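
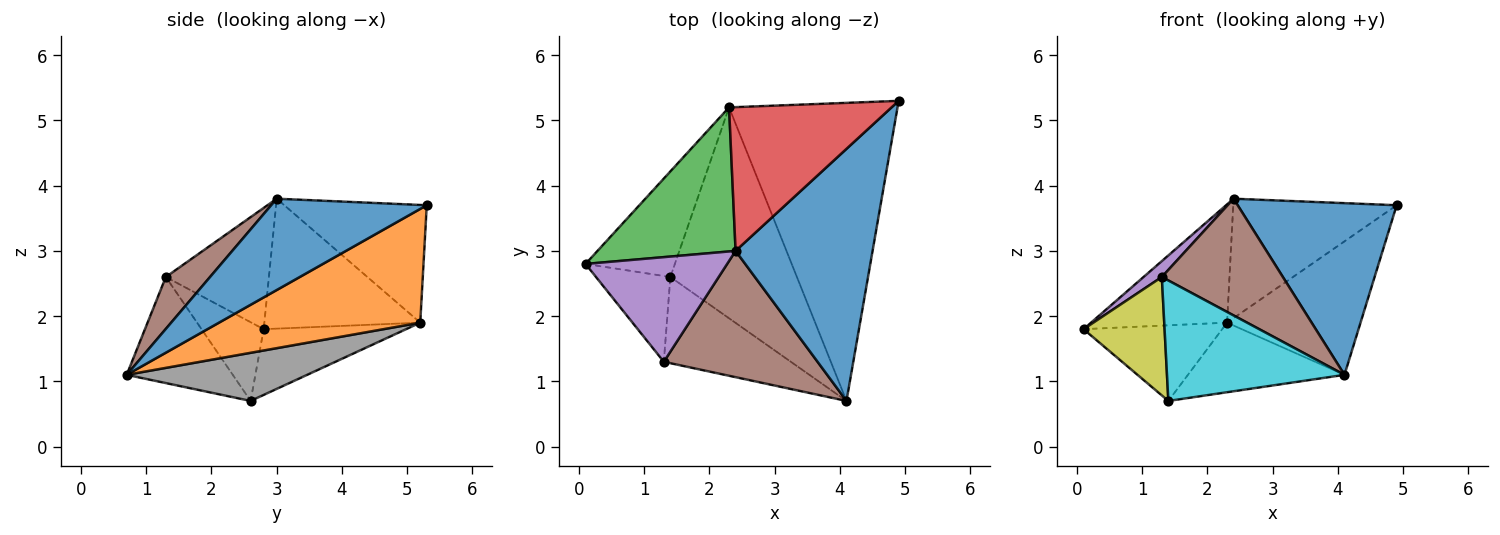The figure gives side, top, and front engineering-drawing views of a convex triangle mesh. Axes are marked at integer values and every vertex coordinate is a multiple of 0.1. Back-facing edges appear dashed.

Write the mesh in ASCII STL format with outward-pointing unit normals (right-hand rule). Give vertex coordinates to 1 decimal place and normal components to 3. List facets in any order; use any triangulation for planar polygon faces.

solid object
 facet normal 0.483 -0.493 0.724
  outer loop
   vertex 2.4 3.0 3.8
   vertex 4.1 0.7 1.1
   vertex 4.9 5.3 3.7
  endloop
 endfacet
 facet normal 0.525 0.348 -0.777
  outer loop
   vertex 2.3 5.2 1.9
   vertex 4.9 5.3 3.7
   vertex 4.1 0.7 1.1
  endloop
 endfacet
 facet normal -0.588 0.513 0.625
  outer loop
   vertex 2.3 5.2 1.9
   vertex 0.1 2.8 1.8
   vertex 2.4 3.0 3.8
  endloop
 endfacet
 facet normal -0.487 0.558 0.672
  outer loop
   vertex 2.3 5.2 1.9
   vertex 2.4 3.0 3.8
   vertex 4.9 5.3 3.7
  endloop
 endfacet
 facet normal -0.646 -0.115 0.755
  outer loop
   vertex 1.3 1.3 2.6
   vertex 2.4 3.0 3.8
   vertex 0.1 2.8 1.8
  endloop
 endfacet
 facet normal 0.241 -0.659 0.713
  outer loop
   vertex 1.3 1.3 2.6
   vertex 4.1 0.7 1.1
   vertex 2.4 3.0 3.8
  endloop
 endfacet
 facet normal -0.513 0.500 -0.698
  outer loop
   vertex 1.4 2.6 0.7
   vertex 0.1 2.8 1.8
   vertex 2.3 5.2 1.9
  endloop
 endfacet
 facet normal 0.340 0.295 -0.893
  outer loop
   vertex 1.4 2.6 0.7
   vertex 2.3 5.2 1.9
   vertex 4.1 0.7 1.1
  endloop
 endfacet
 facet normal -0.528 -0.688 -0.498
  outer loop
   vertex 1.4 2.6 0.7
   vertex 1.3 1.3 2.6
   vertex 0.1 2.8 1.8
  endloop
 endfacet
 facet normal -0.437 -0.731 -0.523
  outer loop
   vertex 1.4 2.6 0.7
   vertex 4.1 0.7 1.1
   vertex 1.3 1.3 2.6
  endloop
 endfacet
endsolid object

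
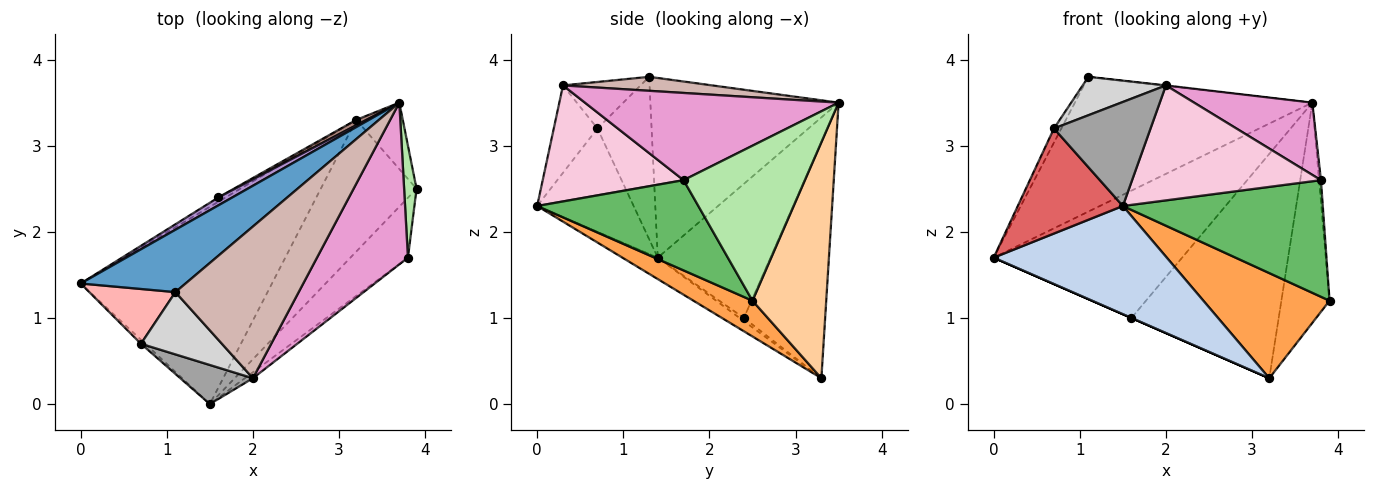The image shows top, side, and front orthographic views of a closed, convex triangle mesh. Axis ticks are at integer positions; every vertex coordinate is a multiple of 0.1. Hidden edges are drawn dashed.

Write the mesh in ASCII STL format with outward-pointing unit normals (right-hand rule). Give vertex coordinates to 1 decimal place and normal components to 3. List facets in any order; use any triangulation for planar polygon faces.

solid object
 facet normal -0.584 0.737 0.341
  outer loop
   vertex 1.1 1.3 3.8
   vertex 3.7 3.5 3.5
   vertex 0.0 1.4 1.7
  endloop
 endfacet
 facet normal -0.098 -0.479 -0.873
  outer loop
   vertex 3.2 3.3 0.3
   vertex 1.5 0.0 2.3
   vertex 0.0 1.4 1.7
  endloop
 endfacet
 facet normal 0.280 -0.599 -0.750
  outer loop
   vertex 3.2 3.3 0.3
   vertex 3.9 2.5 1.2
   vertex 1.5 0.0 2.3
  endloop
 endfacet
 facet normal 0.826 0.540 -0.163
  outer loop
   vertex 3.2 3.3 0.3
   vertex 3.7 3.5 3.5
   vertex 3.9 2.5 1.2
  endloop
 endfacet
 facet normal 0.583 -0.723 -0.371
  outer loop
   vertex 3.8 1.7 2.6
   vertex 1.5 0.0 2.3
   vertex 3.9 2.5 1.2
  endloop
 endfacet
 facet normal 0.997 0.015 0.080
  outer loop
   vertex 3.8 1.7 2.6
   vertex 3.9 2.5 1.2
   vertex 3.7 3.5 3.5
  endloop
 endfacet
 facet normal -0.676 -0.736 -0.028
  outer loop
   vertex 0.7 0.7 3.2
   vertex 0.0 1.4 1.7
   vertex 1.5 0.0 2.3
  endloop
 endfacet
 facet normal -0.877 0.120 0.465
  outer loop
   vertex 0.7 0.7 3.2
   vertex 1.1 1.3 3.8
   vertex 0.0 1.4 1.7
  endloop
 endfacet
 facet normal -0.512 0.857 0.053
  outer loop
   vertex 1.6 2.4 1.0
   vertex 0.0 1.4 1.7
   vertex 3.7 3.5 3.5
  endloop
 endfacet
 facet normal -0.401 0.000 -0.916
  outer loop
   vertex 1.6 2.4 1.0
   vertex 3.2 3.3 0.3
   vertex 0.0 1.4 1.7
  endloop
 endfacet
 facet normal -0.483 0.875 0.021
  outer loop
   vertex 1.6 2.4 1.0
   vertex 3.7 3.5 3.5
   vertex 3.2 3.3 0.3
  endloop
 endfacet
 facet normal 0.113 0.002 0.994
  outer loop
   vertex 2.0 0.3 3.7
   vertex 3.7 3.5 3.5
   vertex 1.1 1.3 3.8
  endloop
 endfacet
 facet normal 0.659 -0.307 0.687
  outer loop
   vertex 2.0 0.3 3.7
   vertex 3.8 1.7 2.6
   vertex 3.7 3.5 3.5
  endloop
 endfacet
 facet normal 0.597 -0.801 -0.042
  outer loop
   vertex 2.0 0.3 3.7
   vertex 1.5 0.0 2.3
   vertex 3.8 1.7 2.6
  endloop
 endfacet
 facet normal -0.390 -0.862 0.324
  outer loop
   vertex 2.0 0.3 3.7
   vertex 0.7 0.7 3.2
   vertex 1.5 0.0 2.3
  endloop
 endfacet
 facet normal -0.439 -0.472 0.765
  outer loop
   vertex 2.0 0.3 3.7
   vertex 1.1 1.3 3.8
   vertex 0.7 0.7 3.2
  endloop
 endfacet
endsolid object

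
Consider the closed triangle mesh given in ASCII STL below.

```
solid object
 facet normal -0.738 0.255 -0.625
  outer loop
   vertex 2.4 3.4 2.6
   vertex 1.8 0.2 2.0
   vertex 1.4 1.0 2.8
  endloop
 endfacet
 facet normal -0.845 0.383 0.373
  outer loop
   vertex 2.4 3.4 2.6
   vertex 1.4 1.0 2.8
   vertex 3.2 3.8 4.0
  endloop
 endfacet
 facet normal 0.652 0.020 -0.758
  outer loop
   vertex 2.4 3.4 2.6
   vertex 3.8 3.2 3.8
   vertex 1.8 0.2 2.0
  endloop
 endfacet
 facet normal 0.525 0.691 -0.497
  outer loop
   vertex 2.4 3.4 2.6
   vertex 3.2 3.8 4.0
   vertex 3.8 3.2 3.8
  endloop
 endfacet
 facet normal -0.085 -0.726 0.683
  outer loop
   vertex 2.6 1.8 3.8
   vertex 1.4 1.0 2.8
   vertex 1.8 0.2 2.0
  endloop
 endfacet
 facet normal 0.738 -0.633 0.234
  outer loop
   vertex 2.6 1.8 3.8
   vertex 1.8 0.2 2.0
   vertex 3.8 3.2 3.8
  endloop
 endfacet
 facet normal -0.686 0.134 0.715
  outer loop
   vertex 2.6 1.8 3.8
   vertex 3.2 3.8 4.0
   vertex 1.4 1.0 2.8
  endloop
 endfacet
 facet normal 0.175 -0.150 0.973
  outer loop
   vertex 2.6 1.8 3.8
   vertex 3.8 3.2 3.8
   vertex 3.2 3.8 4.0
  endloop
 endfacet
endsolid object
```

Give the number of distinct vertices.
6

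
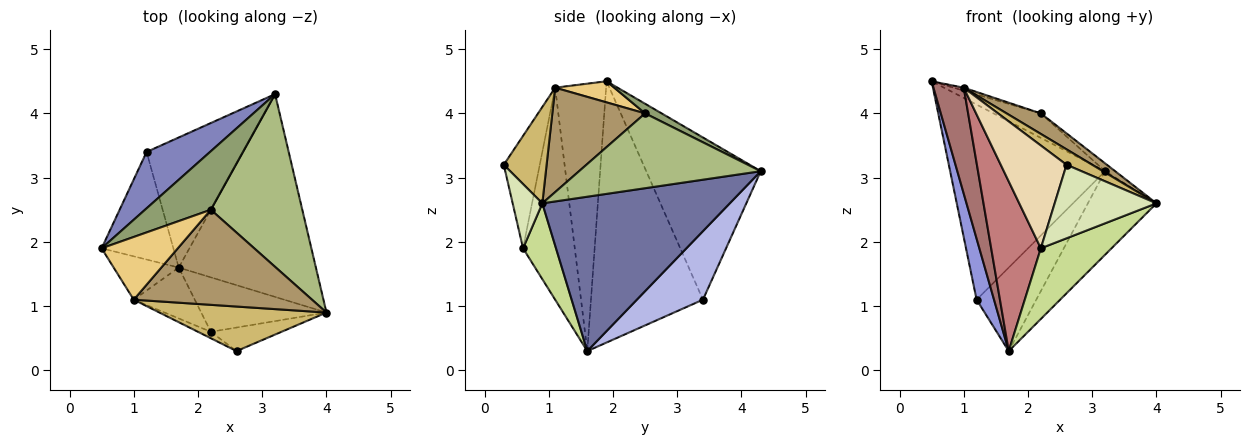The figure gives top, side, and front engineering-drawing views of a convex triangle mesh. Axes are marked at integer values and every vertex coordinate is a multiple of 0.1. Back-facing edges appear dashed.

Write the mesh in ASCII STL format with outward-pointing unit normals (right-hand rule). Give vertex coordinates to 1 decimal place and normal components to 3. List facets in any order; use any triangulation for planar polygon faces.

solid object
 facet normal 0.721 0.264 -0.641
  outer loop
   vertex 1.7 1.6 0.3
   vertex 3.2 4.3 3.1
   vertex 4.0 0.9 2.6
  endloop
 endfacet
 facet normal -0.579 0.783 0.226
  outer loop
   vertex 1.2 3.4 1.1
   vertex 0.5 1.9 4.5
   vertex 3.2 4.3 3.1
  endloop
 endfacet
 facet normal -0.954 -0.149 -0.262
  outer loop
   vertex 1.2 3.4 1.1
   vertex 1.7 1.6 0.3
   vertex 0.5 1.9 4.5
  endloop
 endfacet
 facet normal 0.513 0.464 -0.722
  outer loop
   vertex 1.2 3.4 1.1
   vertex 3.2 4.3 3.1
   vertex 1.7 1.6 0.3
  endloop
 endfacet
 facet normal 0.134 0.383 0.914
  outer loop
   vertex 2.2 2.5 4.0
   vertex 3.2 4.3 3.1
   vertex 0.5 1.9 4.5
  endloop
 endfacet
 facet normal 0.633 0.035 0.773
  outer loop
   vertex 2.2 2.5 4.0
   vertex 4.0 0.9 2.6
   vertex 3.2 4.3 3.1
  endloop
 endfacet
 facet normal 0.347 -0.743 -0.573
  outer loop
   vertex 2.2 0.6 1.9
   vertex 1.7 1.6 0.3
   vertex 4.0 0.9 2.6
  endloop
 endfacet
 facet normal 0.267 -0.918 -0.294
  outer loop
   vertex 2.2 0.6 1.9
   vertex 4.0 0.9 2.6
   vertex 2.6 0.3 3.2
  endloop
 endfacet
 facet normal 0.497 -0.183 0.848
  outer loop
   vertex 1.0 1.1 4.4
   vertex 4.0 0.9 2.6
   vertex 2.2 2.5 4.0
  endloop
 endfacet
 facet normal 0.479 -0.287 0.830
  outer loop
   vertex 1.0 1.1 4.4
   vertex 2.6 0.3 3.2
   vertex 4.0 0.9 2.6
  endloop
 endfacet
 facet normal 0.267 0.046 0.963
  outer loop
   vertex 1.0 1.1 4.4
   vertex 2.2 2.5 4.0
   vertex 0.5 1.9 4.5
  endloop
 endfacet
 facet normal -0.479 -0.876 -0.055
  outer loop
   vertex 1.0 1.1 4.4
   vertex 2.2 0.6 1.9
   vertex 2.6 0.3 3.2
  endloop
 endfacet
 facet normal -0.841 -0.500 -0.205
  outer loop
   vertex 1.0 1.1 4.4
   vertex 0.5 1.9 4.5
   vertex 1.7 1.6 0.3
  endloop
 endfacet
 facet normal -0.706 -0.678 -0.203
  outer loop
   vertex 1.0 1.1 4.4
   vertex 1.7 1.6 0.3
   vertex 2.2 0.6 1.9
  endloop
 endfacet
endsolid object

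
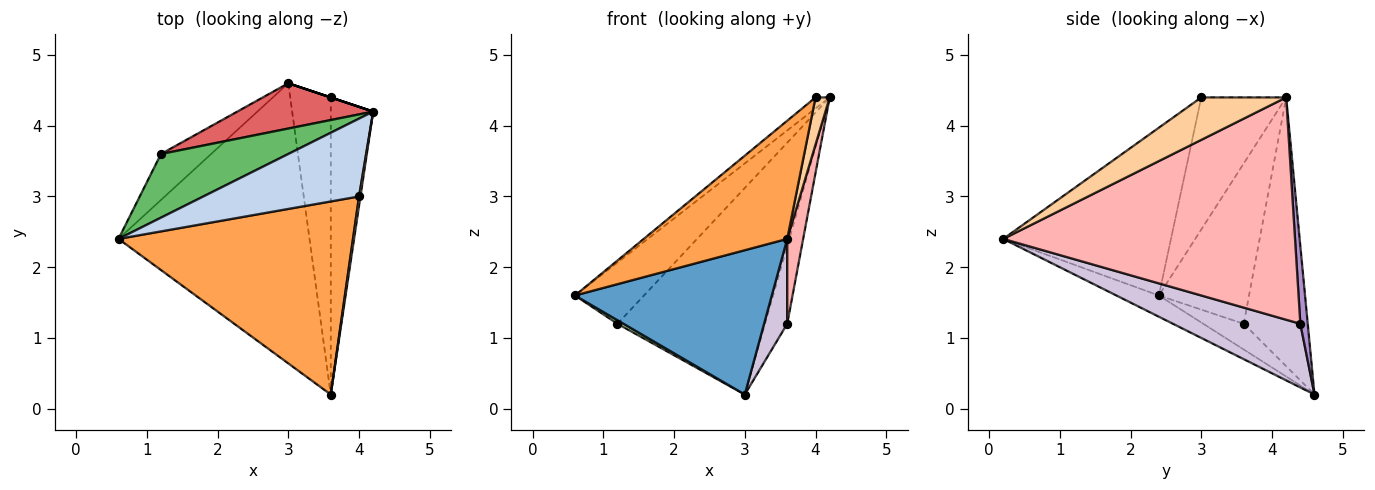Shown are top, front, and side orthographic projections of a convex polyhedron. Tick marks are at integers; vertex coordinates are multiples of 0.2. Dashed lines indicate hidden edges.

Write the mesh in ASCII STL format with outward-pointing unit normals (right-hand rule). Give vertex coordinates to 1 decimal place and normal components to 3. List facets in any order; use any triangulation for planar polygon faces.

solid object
 facet normal -0.098 -0.456 -0.885
  outer loop
   vertex 3.0 4.6 0.2
   vertex 3.6 0.2 2.4
   vertex 0.6 2.4 1.6
  endloop
 endfacet
 facet normal -0.643 0.107 0.758
  outer loop
   vertex 4.0 3.0 4.4
   vertex 4.2 4.2 4.4
   vertex 0.6 2.4 1.6
  endloop
 endfacet
 facet normal -0.521 -0.446 0.728
  outer loop
   vertex 4.0 3.0 4.4
   vertex 0.6 2.4 1.6
   vertex 3.6 0.2 2.4
  endloop
 endfacet
 facet normal 0.986 -0.164 0.033
  outer loop
   vertex 4.0 3.0 4.4
   vertex 3.6 0.2 2.4
   vertex 4.2 4.2 4.4
  endloop
 endfacet
 facet normal -0.672 0.514 0.534
  outer loop
   vertex 1.2 3.6 1.2
   vertex 0.6 2.4 1.6
   vertex 4.2 4.2 4.4
  endloop
 endfacet
 facet normal -0.455 -0.068 -0.888
  outer loop
   vertex 1.2 3.6 1.2
   vertex 3.0 4.6 0.2
   vertex 0.6 2.4 1.6
  endloop
 endfacet
 facet normal -0.390 0.899 0.197
  outer loop
   vertex 1.2 3.6 1.2
   vertex 4.2 4.2 4.4
   vertex 3.0 4.6 0.2
  endloop
 endfacet
 facet normal 0.981 -0.054 -0.187
  outer loop
   vertex 3.6 4.4 1.2
   vertex 4.2 4.2 4.4
   vertex 3.6 0.2 2.4
  endloop
 endfacet
 facet normal 0.316 0.949 0.000
  outer loop
   vertex 3.6 4.4 1.2
   vertex 3.0 4.6 0.2
   vertex 4.2 4.2 4.4
  endloop
 endfacet
 facet normal 0.834 -0.152 -0.531
  outer loop
   vertex 3.6 4.4 1.2
   vertex 3.6 0.2 2.4
   vertex 3.0 4.6 0.2
  endloop
 endfacet
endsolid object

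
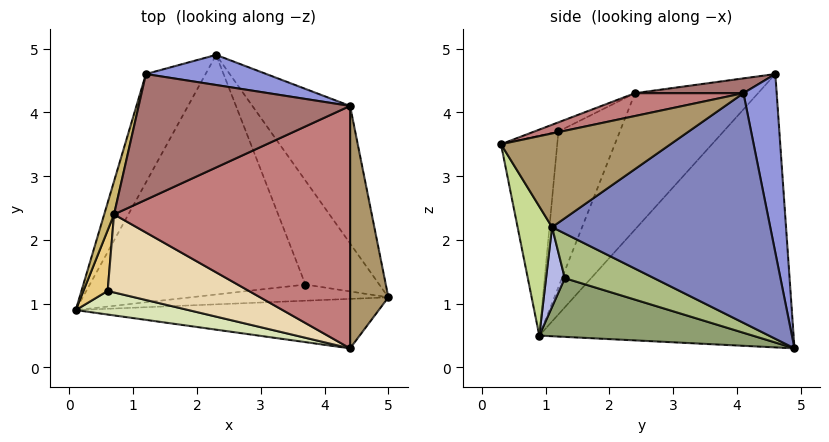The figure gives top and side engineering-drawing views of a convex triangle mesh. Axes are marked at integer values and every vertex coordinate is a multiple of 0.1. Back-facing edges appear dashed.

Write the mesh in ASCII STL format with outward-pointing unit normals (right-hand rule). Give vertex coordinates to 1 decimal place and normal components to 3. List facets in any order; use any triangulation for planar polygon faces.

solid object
 facet normal -0.864 0.466 -0.189
  outer loop
   vertex 1.2 4.6 4.6
   vertex 2.3 4.9 0.3
   vertex 0.1 0.9 0.5
  endloop
 endfacet
 facet normal 0.837 0.416 -0.356
  outer loop
   vertex 4.4 4.1 4.3
   vertex 5.0 1.1 2.2
   vertex 2.3 4.9 0.3
  endloop
 endfacet
 facet normal 0.164 0.980 0.110
  outer loop
   vertex 4.4 4.1 4.3
   vertex 2.3 4.9 0.3
   vertex 1.2 4.6 4.6
  endloop
 endfacet
 facet normal 0.230 -0.788 -0.571
  outer loop
   vertex 3.7 1.3 1.4
   vertex 5.0 1.1 2.2
   vertex 0.1 0.9 0.5
  endloop
 endfacet
 facet normal 0.258 -0.189 -0.947
  outer loop
   vertex 3.7 1.3 1.4
   vertex 0.1 0.9 0.5
   vertex 2.3 4.9 0.3
  endloop
 endfacet
 facet normal 0.516 -0.060 -0.854
  outer loop
   vertex 3.7 1.3 1.4
   vertex 2.3 4.9 0.3
   vertex 5.0 1.1 2.2
  endloop
 endfacet
 facet normal 0.191 -0.873 -0.449
  outer loop
   vertex 4.4 0.3 3.5
   vertex 0.1 0.9 0.5
   vertex 5.0 1.1 2.2
  endloop
 endfacet
 facet normal -0.222 -0.967 0.125
  outer loop
   vertex 4.4 0.3 3.5
   vertex 0.6 1.2 3.7
   vertex 0.1 0.9 0.5
  endloop
 endfacet
 facet normal 0.923 -0.079 0.377
  outer loop
   vertex 4.4 0.3 3.5
   vertex 5.0 1.1 2.2
   vertex 4.4 4.1 4.3
  endloop
 endfacet
 facet normal -0.975 0.212 0.070
  outer loop
   vertex 0.7 2.4 4.3
   vertex 1.2 4.6 4.6
   vertex 0.1 0.9 0.5
  endloop
 endfacet
 facet normal -0.988 0.005 0.154
  outer loop
   vertex 0.7 2.4 4.3
   vertex 0.1 0.9 0.5
   vertex 0.6 1.2 3.7
  endloop
 endfacet
 facet normal -0.058 -0.443 0.895
  outer loop
   vertex 0.7 2.4 4.3
   vertex 0.6 1.2 3.7
   vertex 4.4 0.3 3.5
  endloop
 endfacet
 facet normal 0.069 -0.150 0.986
  outer loop
   vertex 0.7 2.4 4.3
   vertex 4.4 4.1 4.3
   vertex 1.2 4.6 4.6
  endloop
 endfacet
 facet normal 0.094 -0.205 0.974
  outer loop
   vertex 0.7 2.4 4.3
   vertex 4.4 0.3 3.5
   vertex 4.4 4.1 4.3
  endloop
 endfacet
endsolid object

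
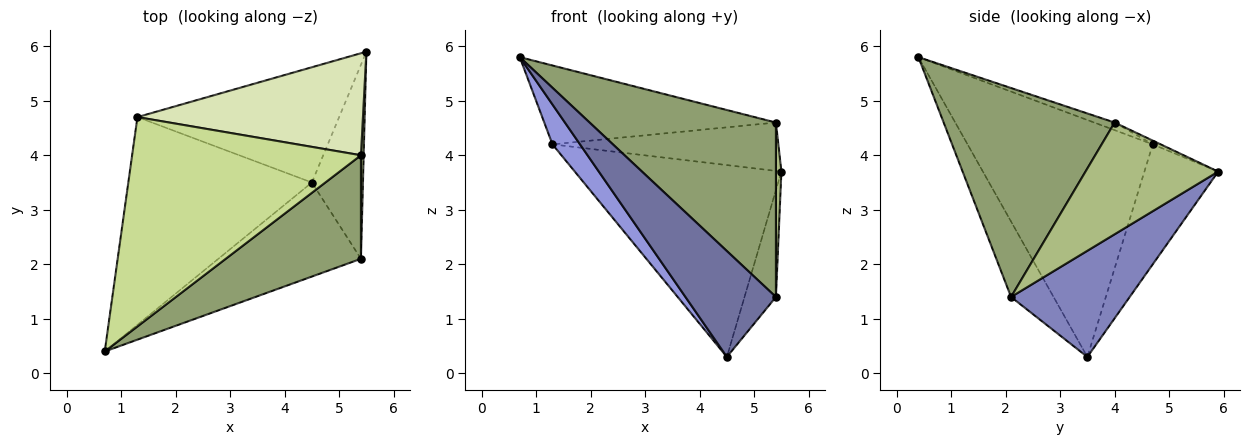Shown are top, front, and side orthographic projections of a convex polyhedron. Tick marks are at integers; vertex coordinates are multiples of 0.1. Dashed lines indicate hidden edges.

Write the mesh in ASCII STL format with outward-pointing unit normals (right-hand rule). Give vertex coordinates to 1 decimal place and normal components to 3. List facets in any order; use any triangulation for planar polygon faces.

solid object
 facet normal -0.331 -0.705 -0.627
  outer loop
   vertex 5.4 2.1 1.4
   vertex 0.7 0.4 5.8
   vertex 4.5 3.5 0.3
  endloop
 endfacet
 facet normal 0.877 0.232 -0.422
  outer loop
   vertex 5.4 2.1 1.4
   vertex 4.5 3.5 0.3
   vertex 5.5 5.9 3.7
  endloop
 endfacet
 facet normal -0.785 -0.117 -0.608
  outer loop
   vertex 1.3 4.7 4.2
   vertex 4.5 3.5 0.3
   vertex 0.7 0.4 5.8
  endloop
 endfacet
 facet normal -0.293 0.820 -0.492
  outer loop
   vertex 1.3 4.7 4.2
   vertex 5.5 5.9 3.7
   vertex 4.5 3.5 0.3
  endloop
 endfacet
 facet normal 0.619 -0.675 0.401
  outer loop
   vertex 5.4 4.0 4.6
   vertex 0.7 0.4 5.8
   vertex 5.4 2.1 1.4
  endloop
 endfacet
 facet normal 0.999 -0.041 0.024
  outer loop
   vertex 5.4 4.0 4.6
   vertex 5.4 2.1 1.4
   vertex 5.5 5.9 3.7
  endloop
 endfacet
 facet normal -0.031 0.352 0.935
  outer loop
   vertex 5.4 4.0 4.6
   vertex 1.3 4.7 4.2
   vertex 0.7 0.4 5.8
  endloop
 endfacet
 facet normal -0.015 0.429 0.903
  outer loop
   vertex 5.4 4.0 4.6
   vertex 5.5 5.9 3.7
   vertex 1.3 4.7 4.2
  endloop
 endfacet
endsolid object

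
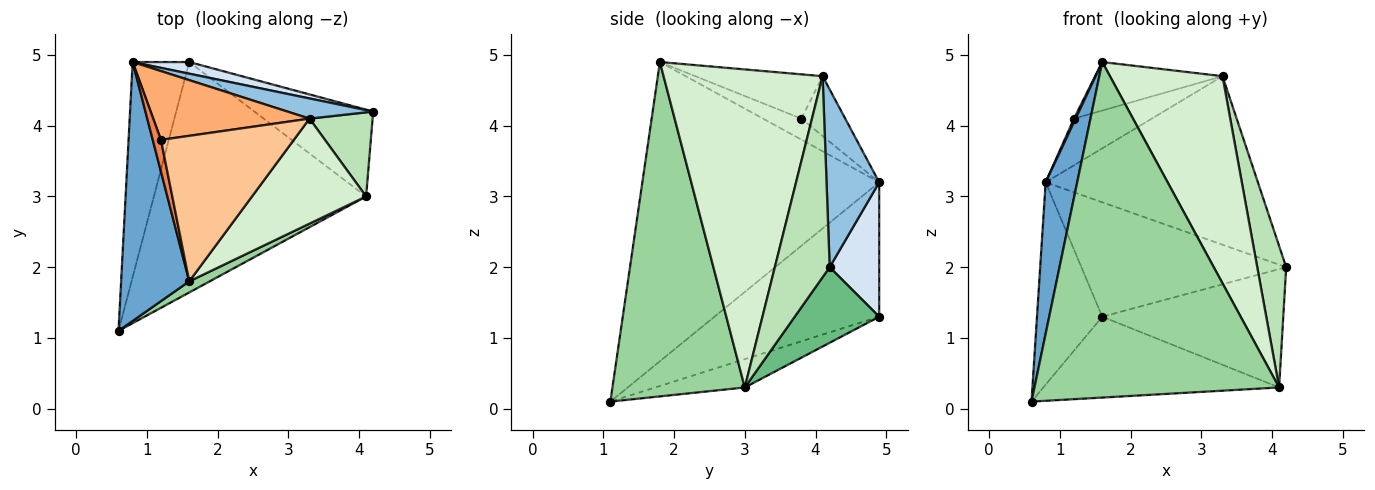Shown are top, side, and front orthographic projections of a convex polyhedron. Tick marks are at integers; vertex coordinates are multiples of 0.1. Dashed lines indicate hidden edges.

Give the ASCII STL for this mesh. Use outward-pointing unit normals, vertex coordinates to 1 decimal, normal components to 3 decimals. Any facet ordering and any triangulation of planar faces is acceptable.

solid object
 facet normal -0.967 -0.129 0.220
  outer loop
   vertex 1.6 1.8 4.9
   vertex 0.8 4.9 3.2
   vertex 0.6 1.1 0.1
  endloop
 endfacet
 facet normal 0.239 0.964 0.115
  outer loop
   vertex 3.3 4.1 4.7
   vertex 4.2 4.2 2.0
   vertex 0.8 4.9 3.2
  endloop
 endfacet
 facet normal -0.866 0.343 -0.365
  outer loop
   vertex 1.6 4.9 1.3
   vertex 0.6 1.1 0.1
   vertex 0.8 4.9 3.2
  endloop
 endfacet
 facet normal 0.234 0.967 0.098
  outer loop
   vertex 1.6 4.9 1.3
   vertex 0.8 4.9 3.2
   vertex 4.2 4.2 2.0
  endloop
 endfacet
 facet normal -0.930 -0.040 0.364
  outer loop
   vertex 1.2 3.8 4.1
   vertex 0.8 4.9 3.2
   vertex 1.6 1.8 4.9
  endloop
 endfacet
 facet normal -0.302 0.536 0.789
  outer loop
   vertex 1.2 3.8 4.1
   vertex 3.3 4.1 4.7
   vertex 0.8 4.9 3.2
  endloop
 endfacet
 facet normal -0.302 0.302 0.905
  outer loop
   vertex 1.2 3.8 4.1
   vertex 1.6 1.8 4.9
   vertex 3.3 4.1 4.7
  endloop
 endfacet
 facet normal -0.125 0.328 -0.936
  outer loop
   vertex 4.1 3.0 0.3
   vertex 0.6 1.1 0.1
   vertex 1.6 4.9 1.3
  endloop
 endfacet
 facet normal 0.352 0.755 -0.553
  outer loop
   vertex 4.1 3.0 0.3
   vertex 1.6 4.9 1.3
   vertex 4.2 4.2 2.0
  endloop
 endfacet
 facet normal 0.476 -0.879 0.029
  outer loop
   vertex 4.1 3.0 0.3
   vertex 1.6 1.8 4.9
   vertex 0.6 1.1 0.1
  endloop
 endfacet
 facet normal 0.852 -0.450 0.267
  outer loop
   vertex 4.1 3.0 0.3
   vertex 4.2 4.2 2.0
   vertex 3.3 4.1 4.7
  endloop
 endfacet
 facet normal 0.783 -0.555 0.281
  outer loop
   vertex 4.1 3.0 0.3
   vertex 3.3 4.1 4.7
   vertex 1.6 1.8 4.9
  endloop
 endfacet
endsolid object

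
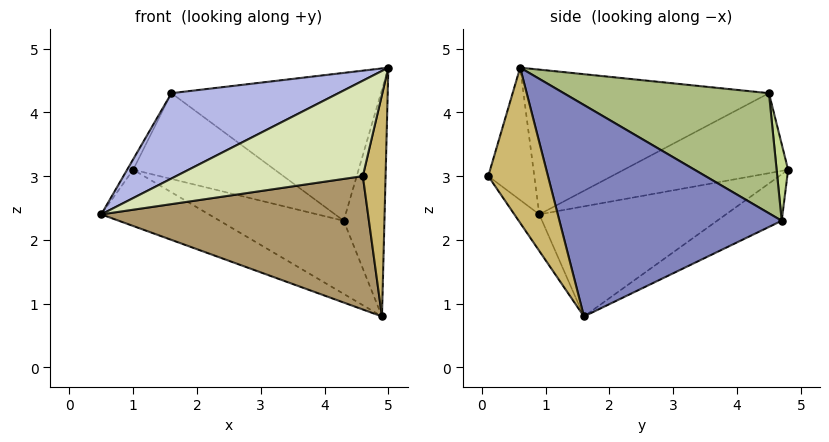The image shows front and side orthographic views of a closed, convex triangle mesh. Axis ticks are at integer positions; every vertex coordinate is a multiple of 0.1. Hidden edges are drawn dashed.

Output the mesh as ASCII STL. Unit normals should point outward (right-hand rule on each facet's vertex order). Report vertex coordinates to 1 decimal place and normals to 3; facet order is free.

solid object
 facet normal -0.363 0.210 -0.908
  outer loop
   vertex 4.9 1.6 0.8
   vertex 0.5 0.9 2.4
   vertex 1.0 4.8 3.1
  endloop
 endfacet
 facet normal 0.983 0.180 0.021
  outer loop
   vertex 4.3 4.7 2.3
   vertex 5.0 0.6 4.7
   vertex 4.9 1.6 0.8
  endloop
 endfacet
 facet normal -0.205 0.394 -0.896
  outer loop
   vertex 4.3 4.7 2.3
   vertex 4.9 1.6 0.8
   vertex 1.0 4.8 3.1
  endloop
 endfacet
 facet normal -0.449 -0.306 0.839
  outer loop
   vertex 1.6 4.5 4.3
   vertex 0.5 0.9 2.4
   vertex 5.0 0.6 4.7
  endloop
 endfacet
 facet normal -0.891 0.033 0.454
  outer loop
   vertex 1.6 4.5 4.3
   vertex 1.0 4.8 3.1
   vertex 0.5 0.9 2.4
  endloop
 endfacet
 facet normal 0.491 0.501 0.713
  outer loop
   vertex 1.6 4.5 4.3
   vertex 5.0 0.6 4.7
   vertex 4.3 4.7 2.3
  endloop
 endfacet
 facet normal 0.079 0.976 0.204
  outer loop
   vertex 1.6 4.5 4.3
   vertex 4.3 4.7 2.3
   vertex 1.0 4.8 3.1
  endloop
 endfacet
 facet normal -0.227 -0.919 0.324
  outer loop
   vertex 4.6 0.1 3.0
   vertex 5.0 0.6 4.7
   vertex 0.5 0.9 2.4
  endloop
 endfacet
 facet normal -0.077 -0.819 -0.569
  outer loop
   vertex 4.6 0.1 3.0
   vertex 0.5 0.9 2.4
   vertex 4.9 1.6 0.8
  endloop
 endfacet
 facet normal 0.928 -0.354 -0.114
  outer loop
   vertex 4.6 0.1 3.0
   vertex 4.9 1.6 0.8
   vertex 5.0 0.6 4.7
  endloop
 endfacet
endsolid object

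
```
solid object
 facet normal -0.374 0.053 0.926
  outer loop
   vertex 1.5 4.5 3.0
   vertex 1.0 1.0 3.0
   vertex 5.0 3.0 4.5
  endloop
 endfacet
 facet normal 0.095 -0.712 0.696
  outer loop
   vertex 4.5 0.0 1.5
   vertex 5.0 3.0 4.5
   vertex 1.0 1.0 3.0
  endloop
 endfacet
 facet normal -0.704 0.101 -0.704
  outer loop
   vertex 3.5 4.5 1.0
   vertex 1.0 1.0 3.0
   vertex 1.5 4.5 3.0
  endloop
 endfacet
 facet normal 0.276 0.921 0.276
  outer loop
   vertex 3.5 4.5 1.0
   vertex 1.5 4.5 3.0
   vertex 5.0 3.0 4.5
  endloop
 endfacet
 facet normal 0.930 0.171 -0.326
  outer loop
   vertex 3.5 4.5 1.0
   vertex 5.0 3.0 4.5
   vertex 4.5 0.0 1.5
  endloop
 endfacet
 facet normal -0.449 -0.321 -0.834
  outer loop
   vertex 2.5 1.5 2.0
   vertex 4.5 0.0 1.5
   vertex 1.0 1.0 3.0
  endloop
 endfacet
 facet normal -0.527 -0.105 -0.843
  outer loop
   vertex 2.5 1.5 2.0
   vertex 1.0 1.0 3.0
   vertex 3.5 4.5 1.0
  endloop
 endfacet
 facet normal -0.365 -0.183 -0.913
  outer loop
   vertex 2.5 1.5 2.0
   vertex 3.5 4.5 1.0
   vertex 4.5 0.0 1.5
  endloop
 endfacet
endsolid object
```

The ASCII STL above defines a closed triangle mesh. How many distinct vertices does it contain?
6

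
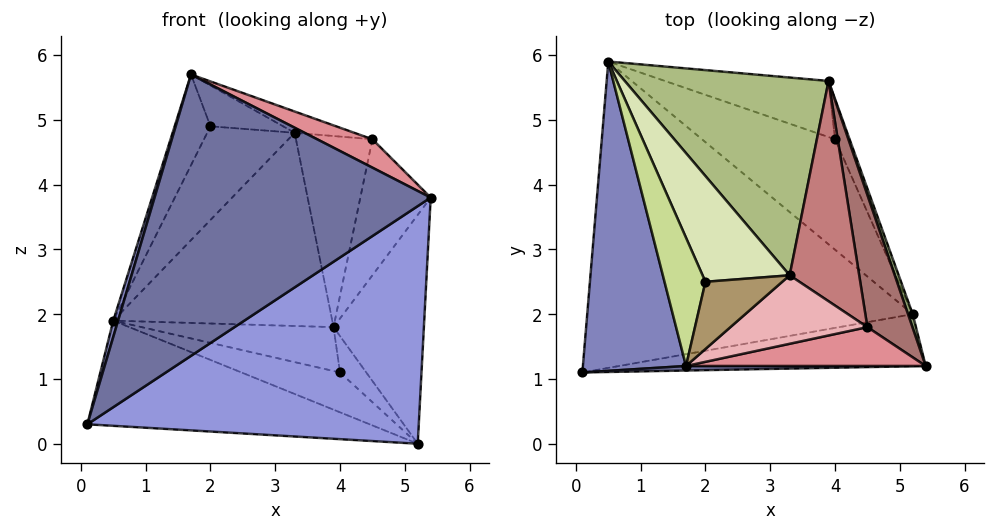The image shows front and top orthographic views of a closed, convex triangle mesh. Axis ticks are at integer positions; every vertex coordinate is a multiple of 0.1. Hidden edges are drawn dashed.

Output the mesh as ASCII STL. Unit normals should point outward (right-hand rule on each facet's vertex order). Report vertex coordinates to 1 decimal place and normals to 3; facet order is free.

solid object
 facet normal 0.008 -1.000 0.016
  outer loop
   vertex 1.7 1.2 5.7
   vertex 0.1 1.1 0.3
   vertex 5.4 1.2 3.8
  endloop
 endfacet
 facet normal -0.959 -0.015 0.284
  outer loop
   vertex 1.7 1.2 5.7
   vertex 0.5 5.9 1.9
   vertex 0.1 1.1 0.3
  endloop
 endfacet
 facet normal 0.158 -0.965 -0.211
  outer loop
   vertex 5.2 2.0 0.0
   vertex 5.4 1.2 3.8
   vertex 0.1 1.1 0.3
  endloop
 endfacet
 facet normal -0.112 0.323 -0.940
  outer loop
   vertex 5.2 2.0 0.0
   vertex 0.1 1.1 0.3
   vertex 0.5 5.9 1.9
  endloop
 endfacet
 facet normal 0.944 0.331 0.020
  outer loop
   vertex 3.9 5.6 1.8
   vertex 5.4 1.2 3.8
   vertex 5.2 2.0 0.0
  endloop
 endfacet
 facet normal 0.082 0.696 0.713
  outer loop
   vertex 3.9 5.6 1.8
   vertex 0.5 5.9 1.9
   vertex 3.3 2.6 4.8
  endloop
 endfacet
 facet normal -0.309 0.549 0.777
  outer loop
   vertex 2.0 2.5 4.9
   vertex 0.5 5.9 1.9
   vertex 1.7 1.2 5.7
  endloop
 endfacet
 facet normal 0.007 0.663 0.748
  outer loop
   vertex 2.0 2.5 4.9
   vertex 3.3 2.6 4.8
   vertex 0.5 5.9 1.9
  endloop
 endfacet
 facet normal 0.026 0.520 0.854
  outer loop
   vertex 2.0 2.5 4.9
   vertex 1.7 1.2 5.7
   vertex 3.3 2.6 4.8
  endloop
 endfacet
 facet normal -0.098 0.338 -0.936
  outer loop
   vertex 4.0 4.7 1.1
   vertex 5.2 2.0 0.0
   vertex 0.5 5.9 1.9
  endloop
 endfacet
 facet normal 0.031 0.616 -0.787
  outer loop
   vertex 4.0 4.7 1.1
   vertex 0.5 5.9 1.9
   vertex 3.9 5.6 1.8
  endloop
 endfacet
 facet normal 0.637 0.516 -0.573
  outer loop
   vertex 4.0 4.7 1.1
   vertex 3.9 5.6 1.8
   vertex 5.2 2.0 0.0
  endloop
 endfacet
 facet normal 0.762 0.465 0.452
  outer loop
   vertex 4.5 1.8 4.7
   vertex 5.4 1.2 3.8
   vertex 3.9 5.6 1.8
  endloop
 endfacet
 facet normal 0.447 0.586 0.676
  outer loop
   vertex 4.5 1.8 4.7
   vertex 3.9 5.6 1.8
   vertex 3.3 2.6 4.8
  endloop
 endfacet
 facet normal 0.383 -0.544 0.746
  outer loop
   vertex 4.5 1.8 4.7
   vertex 1.7 1.2 5.7
   vertex 5.4 1.2 3.8
  endloop
 endfacet
 facet normal 0.267 0.286 0.920
  outer loop
   vertex 4.5 1.8 4.7
   vertex 3.3 2.6 4.8
   vertex 1.7 1.2 5.7
  endloop
 endfacet
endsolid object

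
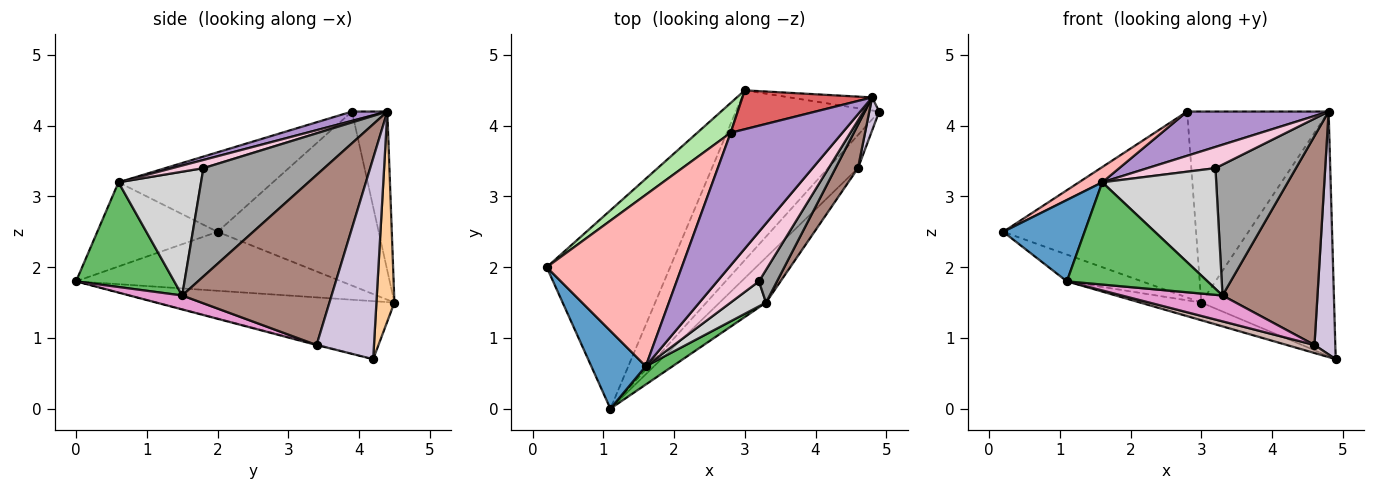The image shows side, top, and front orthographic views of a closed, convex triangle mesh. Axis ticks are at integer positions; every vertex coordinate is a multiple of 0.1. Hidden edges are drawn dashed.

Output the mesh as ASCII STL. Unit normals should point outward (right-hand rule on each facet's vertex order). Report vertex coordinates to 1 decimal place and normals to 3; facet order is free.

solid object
 facet normal -0.730 -0.494 0.472
  outer loop
   vertex 1.6 0.6 3.2
   vertex 0.2 2.0 2.5
   vertex 1.1 0.0 1.8
  endloop
 endfacet
 facet normal -0.428 0.121 -0.896
  outer loop
   vertex 3.0 4.5 1.5
   vertex 1.1 0.0 1.8
   vertex 0.2 2.0 2.5
  endloop
 endfacet
 facet normal -0.373 0.096 -0.923
  outer loop
   vertex 3.0 4.5 1.5
   vertex 4.9 4.2 0.7
   vertex 1.1 0.0 1.8
  endloop
 endfacet
 facet normal 0.134 0.990 -0.053
  outer loop
   vertex 3.0 4.5 1.5
   vertex 4.8 4.4 4.2
   vertex 4.9 4.2 0.7
  endloop
 endfacet
 facet normal 0.566 -0.811 0.145
  outer loop
   vertex 3.3 1.5 1.6
   vertex 1.6 0.6 3.2
   vertex 1.1 0.0 1.8
  endloop
 endfacet
 facet normal -0.636 0.762 0.122
  outer loop
   vertex 2.8 3.9 4.2
   vertex 3.0 4.5 1.5
   vertex 0.2 2.0 2.5
  endloop
 endfacet
 facet normal -0.238 0.952 0.194
  outer loop
   vertex 2.8 3.9 4.2
   vertex 4.8 4.4 4.2
   vertex 3.0 4.5 1.5
  endloop
 endfacet
 facet normal -0.506 -0.076 0.859
  outer loop
   vertex 2.8 3.9 4.2
   vertex 0.2 2.0 2.5
   vertex 1.6 0.6 3.2
  endloop
 endfacet
 facet normal 0.079 -0.315 0.946
  outer loop
   vertex 2.8 3.9 4.2
   vertex 1.6 0.6 3.2
   vertex 4.8 4.4 4.2
  endloop
 endfacet
 facet normal 0.939 -0.341 0.046
  outer loop
   vertex 4.6 3.4 0.9
   vertex 4.9 4.2 0.7
   vertex 4.8 4.4 4.2
  endloop
 endfacet
 facet normal 0.839 -0.533 0.111
  outer loop
   vertex 4.6 3.4 0.9
   vertex 4.8 4.4 4.2
   vertex 3.3 1.5 1.6
  endloop
 endfacet
 facet normal -0.022 -0.235 -0.972
  outer loop
   vertex 4.6 3.4 0.9
   vertex 1.1 0.0 1.8
   vertex 4.9 4.2 0.7
  endloop
 endfacet
 facet normal 0.252 -0.482 -0.839
  outer loop
   vertex 4.6 3.4 0.9
   vertex 3.3 1.5 1.6
   vertex 1.1 0.0 1.8
  endloop
 endfacet
 facet normal 0.178 -0.388 0.905
  outer loop
   vertex 3.2 1.8 3.4
   vertex 4.8 4.4 4.2
   vertex 1.6 0.6 3.2
  endloop
 endfacet
 facet normal 0.824 -0.549 0.137
  outer loop
   vertex 3.2 1.8 3.4
   vertex 3.3 1.5 1.6
   vertex 4.8 4.4 4.2
  endloop
 endfacet
 facet normal 0.578 -0.799 0.165
  outer loop
   vertex 3.2 1.8 3.4
   vertex 1.6 0.6 3.2
   vertex 3.3 1.5 1.6
  endloop
 endfacet
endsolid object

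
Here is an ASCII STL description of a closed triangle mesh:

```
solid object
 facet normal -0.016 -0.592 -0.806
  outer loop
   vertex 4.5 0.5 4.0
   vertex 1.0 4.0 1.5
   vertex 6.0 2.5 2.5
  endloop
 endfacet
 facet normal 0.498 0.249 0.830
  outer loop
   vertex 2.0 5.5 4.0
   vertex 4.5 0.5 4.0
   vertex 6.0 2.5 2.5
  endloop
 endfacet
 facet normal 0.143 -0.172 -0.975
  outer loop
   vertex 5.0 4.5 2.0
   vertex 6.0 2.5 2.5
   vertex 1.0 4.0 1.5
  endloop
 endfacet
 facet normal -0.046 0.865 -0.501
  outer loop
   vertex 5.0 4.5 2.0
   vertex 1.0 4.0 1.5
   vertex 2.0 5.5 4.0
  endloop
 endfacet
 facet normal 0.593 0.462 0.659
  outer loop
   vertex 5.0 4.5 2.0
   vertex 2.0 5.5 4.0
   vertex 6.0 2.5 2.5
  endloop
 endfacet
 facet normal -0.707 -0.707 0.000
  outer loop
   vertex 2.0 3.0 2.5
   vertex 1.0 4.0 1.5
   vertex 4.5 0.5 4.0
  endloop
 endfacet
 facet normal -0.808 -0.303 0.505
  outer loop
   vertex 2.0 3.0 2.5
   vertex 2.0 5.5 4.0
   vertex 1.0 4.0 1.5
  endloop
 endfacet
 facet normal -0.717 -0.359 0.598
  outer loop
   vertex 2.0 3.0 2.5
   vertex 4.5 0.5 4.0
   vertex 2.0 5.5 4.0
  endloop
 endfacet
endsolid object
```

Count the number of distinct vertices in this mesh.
6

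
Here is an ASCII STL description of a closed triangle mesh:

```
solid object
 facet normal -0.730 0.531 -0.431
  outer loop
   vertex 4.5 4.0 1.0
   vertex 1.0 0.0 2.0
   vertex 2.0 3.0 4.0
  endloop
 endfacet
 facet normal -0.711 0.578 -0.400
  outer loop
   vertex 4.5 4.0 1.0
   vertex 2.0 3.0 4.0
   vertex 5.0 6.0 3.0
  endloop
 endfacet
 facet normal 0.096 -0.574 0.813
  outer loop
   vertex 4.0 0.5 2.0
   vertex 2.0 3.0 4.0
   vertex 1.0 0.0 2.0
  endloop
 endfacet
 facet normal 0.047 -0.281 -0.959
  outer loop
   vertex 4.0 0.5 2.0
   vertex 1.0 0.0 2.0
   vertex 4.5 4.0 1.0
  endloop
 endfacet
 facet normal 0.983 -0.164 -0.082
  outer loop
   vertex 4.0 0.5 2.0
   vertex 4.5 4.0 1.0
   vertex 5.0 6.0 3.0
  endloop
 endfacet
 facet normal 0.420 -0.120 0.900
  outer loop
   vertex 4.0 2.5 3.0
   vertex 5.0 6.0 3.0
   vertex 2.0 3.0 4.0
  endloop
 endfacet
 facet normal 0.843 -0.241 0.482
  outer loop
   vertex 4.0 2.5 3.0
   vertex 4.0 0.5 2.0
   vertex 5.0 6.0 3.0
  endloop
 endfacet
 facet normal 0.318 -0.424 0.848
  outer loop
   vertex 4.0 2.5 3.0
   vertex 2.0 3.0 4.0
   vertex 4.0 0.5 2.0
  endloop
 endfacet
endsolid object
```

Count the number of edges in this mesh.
12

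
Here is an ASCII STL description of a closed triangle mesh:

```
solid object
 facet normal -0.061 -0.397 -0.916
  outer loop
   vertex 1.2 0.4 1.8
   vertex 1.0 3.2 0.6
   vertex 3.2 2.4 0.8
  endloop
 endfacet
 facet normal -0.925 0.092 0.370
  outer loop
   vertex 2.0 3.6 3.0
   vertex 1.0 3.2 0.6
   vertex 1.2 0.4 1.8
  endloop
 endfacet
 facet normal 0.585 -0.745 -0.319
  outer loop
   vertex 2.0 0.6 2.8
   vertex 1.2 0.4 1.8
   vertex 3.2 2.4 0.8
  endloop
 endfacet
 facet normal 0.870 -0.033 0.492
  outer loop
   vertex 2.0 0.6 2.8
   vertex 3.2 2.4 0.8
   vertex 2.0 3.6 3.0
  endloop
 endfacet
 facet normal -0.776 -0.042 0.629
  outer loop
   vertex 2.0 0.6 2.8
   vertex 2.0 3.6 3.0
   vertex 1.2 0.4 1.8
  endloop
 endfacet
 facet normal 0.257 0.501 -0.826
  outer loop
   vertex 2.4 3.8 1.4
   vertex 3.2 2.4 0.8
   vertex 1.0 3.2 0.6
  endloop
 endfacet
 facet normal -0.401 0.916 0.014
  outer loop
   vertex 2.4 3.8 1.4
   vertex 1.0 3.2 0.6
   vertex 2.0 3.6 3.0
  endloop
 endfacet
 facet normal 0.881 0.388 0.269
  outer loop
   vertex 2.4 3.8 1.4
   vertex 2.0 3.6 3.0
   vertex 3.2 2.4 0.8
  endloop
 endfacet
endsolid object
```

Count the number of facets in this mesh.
8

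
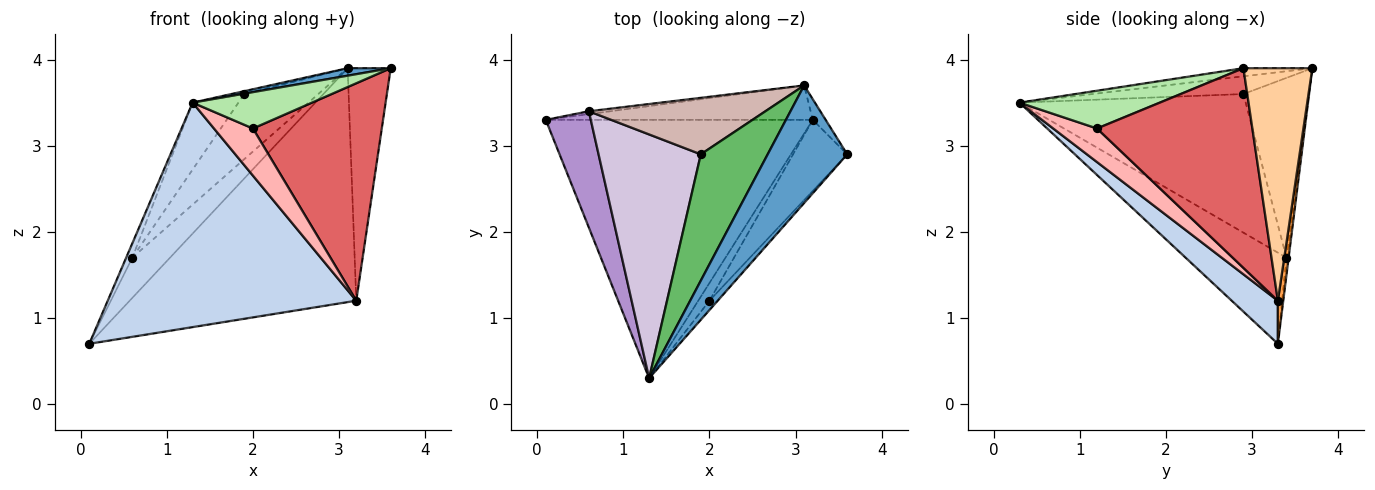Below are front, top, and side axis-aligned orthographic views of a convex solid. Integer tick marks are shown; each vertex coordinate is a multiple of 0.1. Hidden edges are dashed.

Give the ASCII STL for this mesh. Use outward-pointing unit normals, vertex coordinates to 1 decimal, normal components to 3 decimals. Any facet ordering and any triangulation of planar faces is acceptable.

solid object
 facet normal -0.101 -0.063 0.993
  outer loop
   vertex 3.1 3.7 3.9
   vertex 1.3 0.3 3.5
   vertex 3.6 2.9 3.9
  endloop
 endfacet
 facet normal 0.121 -0.651 -0.749
  outer loop
   vertex 3.2 3.3 1.2
   vertex 1.3 0.3 3.5
   vertex 0.1 3.3 0.7
  endloop
 endfacet
 facet normal 0.023 0.989 -0.146
  outer loop
   vertex 3.2 3.3 1.2
   vertex 0.1 3.3 0.7
   vertex 3.1 3.7 3.9
  endloop
 endfacet
 facet normal 0.847 0.529 -0.047
  outer loop
   vertex 3.2 3.3 1.2
   vertex 3.1 3.7 3.9
   vertex 3.6 2.9 3.9
  endloop
 endfacet
 facet normal -0.256 0.022 0.966
  outer loop
   vertex 1.9 2.9 3.6
   vertex 1.3 0.3 3.5
   vertex 3.1 3.7 3.9
  endloop
 endfacet
 facet normal 0.751 -0.639 -0.165
  outer loop
   vertex 2.0 1.2 3.2
   vertex 3.6 2.9 3.9
   vertex 1.3 0.3 3.5
  endloop
 endfacet
 facet normal 0.753 -0.625 -0.204
  outer loop
   vertex 2.0 1.2 3.2
   vertex 3.2 3.3 1.2
   vertex 3.6 2.9 3.9
  endloop
 endfacet
 facet normal 0.725 -0.645 -0.242
  outer loop
   vertex 2.0 1.2 3.2
   vertex 1.3 0.3 3.5
   vertex 3.2 3.3 1.2
  endloop
 endfacet
 facet normal -0.895 0.055 0.442
  outer loop
   vertex 0.6 3.4 1.7
   vertex 0.1 3.3 0.7
   vertex 1.3 0.3 3.5
  endloop
 endfacet
 facet normal -0.794 0.161 0.586
  outer loop
   vertex 0.6 3.4 1.7
   vertex 1.3 0.3 3.5
   vertex 1.9 2.9 3.6
  endloop
 endfacet
 facet normal -0.057 0.996 -0.071
  outer loop
   vertex 0.6 3.4 1.7
   vertex 3.1 3.7 3.9
   vertex 0.1 3.3 0.7
  endloop
 endfacet
 facet normal -0.555 0.628 0.545
  outer loop
   vertex 0.6 3.4 1.7
   vertex 1.9 2.9 3.6
   vertex 3.1 3.7 3.9
  endloop
 endfacet
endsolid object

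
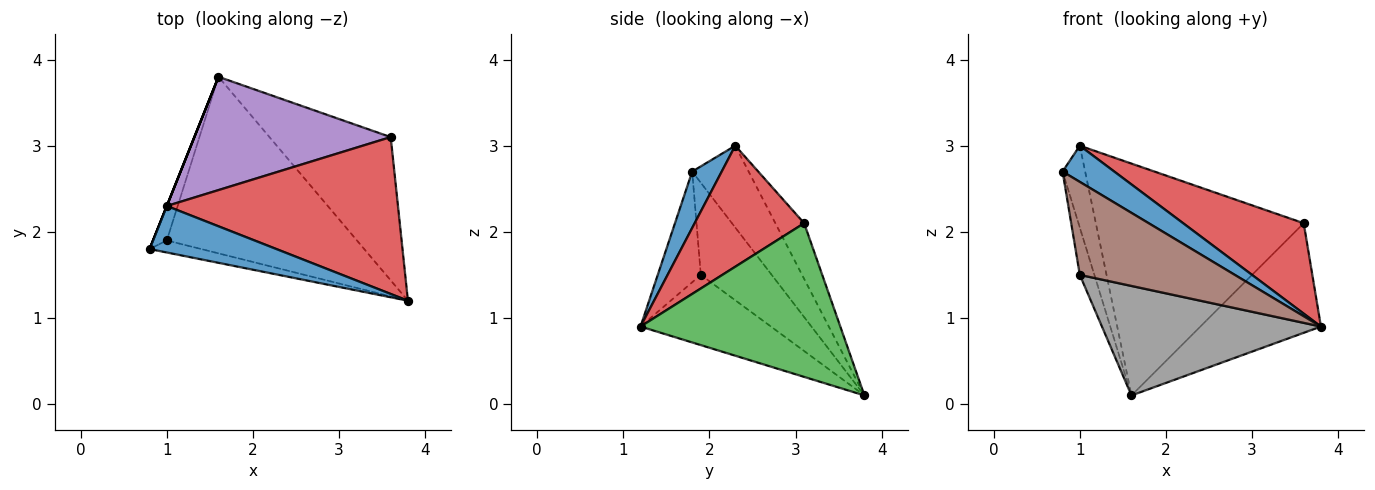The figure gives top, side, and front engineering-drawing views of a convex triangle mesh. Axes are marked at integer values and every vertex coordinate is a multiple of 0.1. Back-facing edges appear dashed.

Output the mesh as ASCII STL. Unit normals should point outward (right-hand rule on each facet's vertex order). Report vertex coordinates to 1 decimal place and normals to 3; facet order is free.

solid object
 facet normal 0.331 -0.579 0.745
  outer loop
   vertex 1.0 2.3 3.0
   vertex 0.8 1.8 2.7
   vertex 3.8 1.2 0.9
  endloop
 endfacet
 facet normal -0.928 0.371 0.000
  outer loop
   vertex 1.0 2.3 3.0
   vertex 1.6 3.8 0.1
   vertex 0.8 1.8 2.7
  endloop
 endfacet
 facet normal 0.710 0.428 -0.560
  outer loop
   vertex 3.6 3.1 2.1
   vertex 3.8 1.2 0.9
   vertex 1.6 3.8 0.1
  endloop
 endfacet
 facet normal 0.413 -0.455 0.789
  outer loop
   vertex 3.6 3.1 2.1
   vertex 1.0 2.3 3.0
   vertex 3.8 1.2 0.9
  endloop
 endfacet
 facet normal -0.124 0.892 0.436
  outer loop
   vertex 3.6 3.1 2.1
   vertex 1.6 3.8 0.1
   vertex 1.0 2.3 3.0
  endloop
 endfacet
 facet normal -0.266 -0.956 -0.124
  outer loop
   vertex 1.0 1.9 1.5
   vertex 3.8 1.2 0.9
   vertex 0.8 1.8 2.7
  endloop
 endfacet
 facet normal -0.969 0.199 -0.145
  outer loop
   vertex 1.0 1.9 1.5
   vertex 0.8 1.8 2.7
   vertex 1.6 3.8 0.1
  endloop
 endfacet
 facet normal -0.299 -0.503 -0.811
  outer loop
   vertex 1.0 1.9 1.5
   vertex 1.6 3.8 0.1
   vertex 3.8 1.2 0.9
  endloop
 endfacet
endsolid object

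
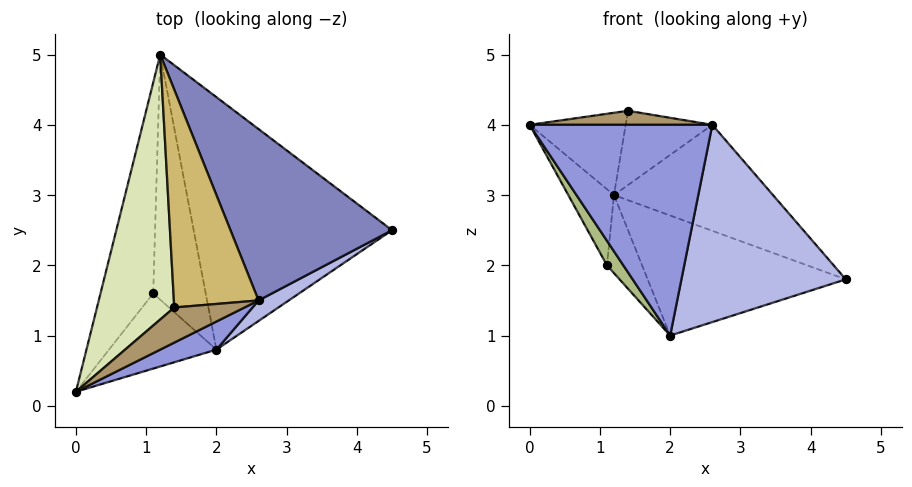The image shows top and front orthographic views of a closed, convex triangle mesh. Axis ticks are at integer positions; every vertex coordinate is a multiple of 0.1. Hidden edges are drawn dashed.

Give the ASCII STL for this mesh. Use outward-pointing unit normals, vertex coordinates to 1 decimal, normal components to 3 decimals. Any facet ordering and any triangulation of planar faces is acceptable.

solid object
 facet normal -0.003 0.429 -0.903
  outer loop
   vertex 2.0 0.8 1.0
   vertex 1.2 5.0 3.0
   vertex 4.5 2.5 1.8
  endloop
 endfacet
 facet normal 0.578 0.429 0.694
  outer loop
   vertex 2.6 1.5 4.0
   vertex 4.5 2.5 1.8
   vertex 1.2 5.0 3.0
  endloop
 endfacet
 facet normal 0.444 -0.888 0.118
  outer loop
   vertex 2.6 1.5 4.0
   vertex 0.0 0.2 4.0
   vertex 2.0 0.8 1.0
  endloop
 endfacet
 facet normal 0.541 -0.837 0.087
  outer loop
   vertex 2.6 1.5 4.0
   vertex 2.0 0.8 1.0
   vertex 4.5 2.5 1.8
  endloop
 endfacet
 facet normal -0.906 0.144 -0.398
  outer loop
   vertex 1.1 1.6 2.0
   vertex 0.0 0.2 4.0
   vertex 1.2 5.0 3.0
  endloop
 endfacet
 facet normal -0.800 -0.187 -0.571
  outer loop
   vertex 1.1 1.6 2.0
   vertex 2.0 0.8 1.0
   vertex 0.0 0.2 4.0
  endloop
 endfacet
 facet normal -0.619 0.238 -0.748
  outer loop
   vertex 1.1 1.6 2.0
   vertex 1.2 5.0 3.0
   vertex 2.0 0.8 1.0
  endloop
 endfacet
 facet normal -0.364 0.276 0.890
  outer loop
   vertex 1.4 1.4 4.2
   vertex 1.2 5.0 3.0
   vertex 0.0 0.2 4.0
  endloop
 endfacet
 facet normal 0.183 -0.365 0.913
  outer loop
   vertex 1.4 1.4 4.2
   vertex 0.0 0.2 4.0
   vertex 2.6 1.5 4.0
  endloop
 endfacet
 facet normal 0.130 0.320 0.938
  outer loop
   vertex 1.4 1.4 4.2
   vertex 2.6 1.5 4.0
   vertex 1.2 5.0 3.0
  endloop
 endfacet
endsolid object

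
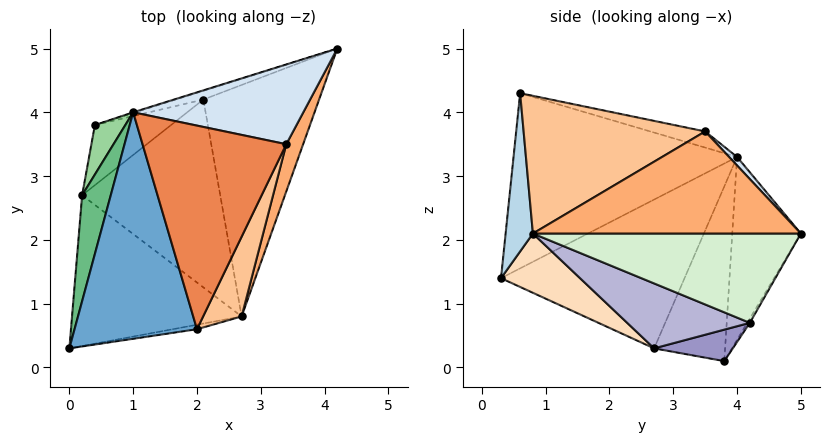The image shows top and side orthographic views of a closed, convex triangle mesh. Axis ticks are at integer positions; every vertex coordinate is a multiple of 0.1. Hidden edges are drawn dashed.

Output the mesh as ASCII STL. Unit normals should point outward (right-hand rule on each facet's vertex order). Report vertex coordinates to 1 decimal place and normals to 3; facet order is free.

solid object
 facet normal -0.818 -0.072 0.571
  outer loop
   vertex 1.0 4.0 3.3
   vertex 0.0 0.3 1.4
   vertex 2.0 0.6 4.3
  endloop
 endfacet
 facet normal -0.299 0.954 -0.003
  outer loop
   vertex 1.0 4.0 3.3
   vertex 4.2 5.0 2.1
   vertex 0.4 3.8 0.1
  endloop
 endfacet
 facet normal 0.189 -0.981 -0.029
  outer loop
   vertex 2.7 0.8 2.1
   vertex 2.0 0.6 4.3
   vertex 0.0 0.3 1.4
  endloop
 endfacet
 facet normal 0.035 0.720 0.693
  outer loop
   vertex 3.4 3.5 3.7
   vertex 4.2 5.0 2.1
   vertex 1.0 4.0 3.3
  endloop
 endfacet
 facet normal -0.108 0.251 0.962
  outer loop
   vertex 3.4 3.5 3.7
   vertex 1.0 4.0 3.3
   vertex 2.0 0.6 4.3
  endloop
 endfacet
 facet normal 0.931 -0.332 0.154
  outer loop
   vertex 3.4 3.5 3.7
   vertex 2.7 0.8 2.1
   vertex 4.2 5.0 2.1
  endloop
 endfacet
 facet normal 0.891 -0.379 0.249
  outer loop
   vertex 3.4 3.5 3.7
   vertex 2.0 0.6 4.3
   vertex 2.7 0.8 2.1
  endloop
 endfacet
 facet normal 0.300 -0.418 -0.858
  outer loop
   vertex 0.2 2.7 0.3
   vertex 2.7 0.8 2.1
   vertex 0.0 0.3 1.4
  endloop
 endfacet
 facet normal -0.968 0.166 0.186
  outer loop
   vertex 0.2 2.7 0.3
   vertex 0.0 0.3 1.4
   vertex 1.0 4.0 3.3
  endloop
 endfacet
 facet normal -0.964 0.206 0.168
  outer loop
   vertex 0.2 2.7 0.3
   vertex 1.0 4.0 3.3
   vertex 0.4 3.8 0.1
  endloop
 endfacet
 facet normal -0.065 0.905 -0.420
  outer loop
   vertex 2.1 4.2 0.7
   vertex 0.4 3.8 0.1
   vertex 4.2 5.0 2.1
  endloop
 endfacet
 facet normal 0.597 -0.213 -0.773
  outer loop
   vertex 2.1 4.2 0.7
   vertex 4.2 5.0 2.1
   vertex 2.7 0.8 2.1
  endloop
 endfacet
 facet normal 0.372 -0.231 -0.899
  outer loop
   vertex 2.1 4.2 0.7
   vertex 0.2 2.7 0.3
   vertex 0.4 3.8 0.1
  endloop
 endfacet
 facet normal 0.408 -0.285 -0.867
  outer loop
   vertex 2.1 4.2 0.7
   vertex 2.7 0.8 2.1
   vertex 0.2 2.7 0.3
  endloop
 endfacet
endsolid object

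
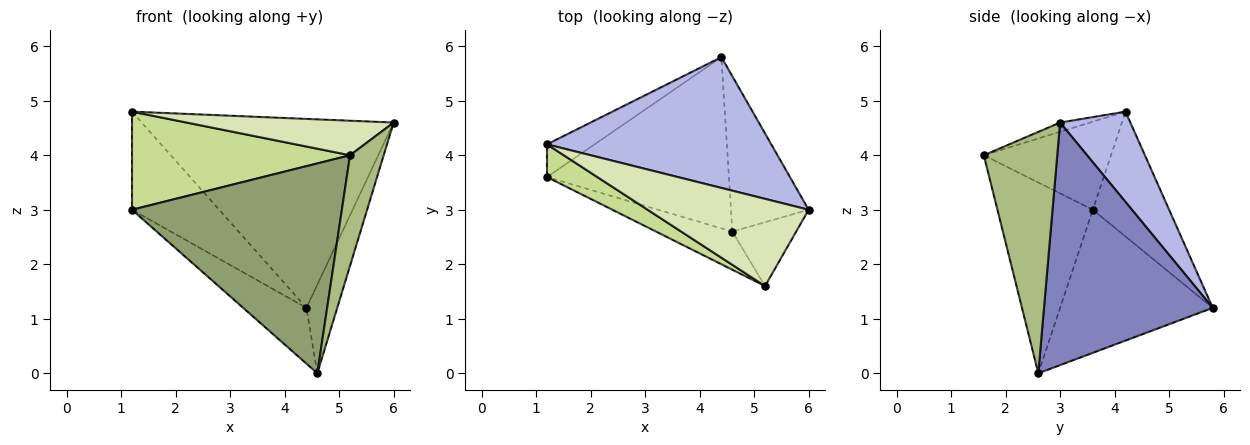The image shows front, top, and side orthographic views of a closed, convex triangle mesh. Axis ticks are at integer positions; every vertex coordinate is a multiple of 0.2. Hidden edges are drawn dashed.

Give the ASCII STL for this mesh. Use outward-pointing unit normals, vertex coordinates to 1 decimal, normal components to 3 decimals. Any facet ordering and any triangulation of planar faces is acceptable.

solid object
 facet normal -0.599 0.248 -0.761
  outer loop
   vertex 4.6 2.6 0.0
   vertex 1.2 3.6 3.0
   vertex 4.4 5.8 1.2
  endloop
 endfacet
 facet normal 0.938 0.171 -0.300
  outer loop
   vertex 4.6 2.6 0.0
   vertex 4.4 5.8 1.2
   vertex 6.0 3.0 4.6
  endloop
 endfacet
 facet normal -0.639 0.730 -0.243
  outer loop
   vertex 1.2 4.2 4.8
   vertex 4.4 5.8 1.2
   vertex 1.2 3.6 3.0
  endloop
 endfacet
 facet normal 0.223 0.801 0.555
  outer loop
   vertex 1.2 4.2 4.8
   vertex 6.0 3.0 4.6
   vertex 4.4 5.8 1.2
  endloop
 endfacet
 facet normal -0.408 -0.898 -0.163
  outer loop
   vertex 5.2 1.6 4.0
   vertex 1.2 3.6 3.0
   vertex 4.6 2.6 0.0
  endloop
 endfacet
 facet normal 0.884 -0.405 -0.234
  outer loop
   vertex 5.2 1.6 4.0
   vertex 4.6 2.6 0.0
   vertex 6.0 3.0 4.6
  endloop
 endfacet
 facet normal -0.484 -0.830 0.277
  outer loop
   vertex 5.2 1.6 4.0
   vertex 1.2 4.2 4.8
   vertex 1.2 3.6 3.0
  endloop
 endfacet
 facet normal -0.053 -0.368 0.928
  outer loop
   vertex 5.2 1.6 4.0
   vertex 6.0 3.0 4.6
   vertex 1.2 4.2 4.8
  endloop
 endfacet
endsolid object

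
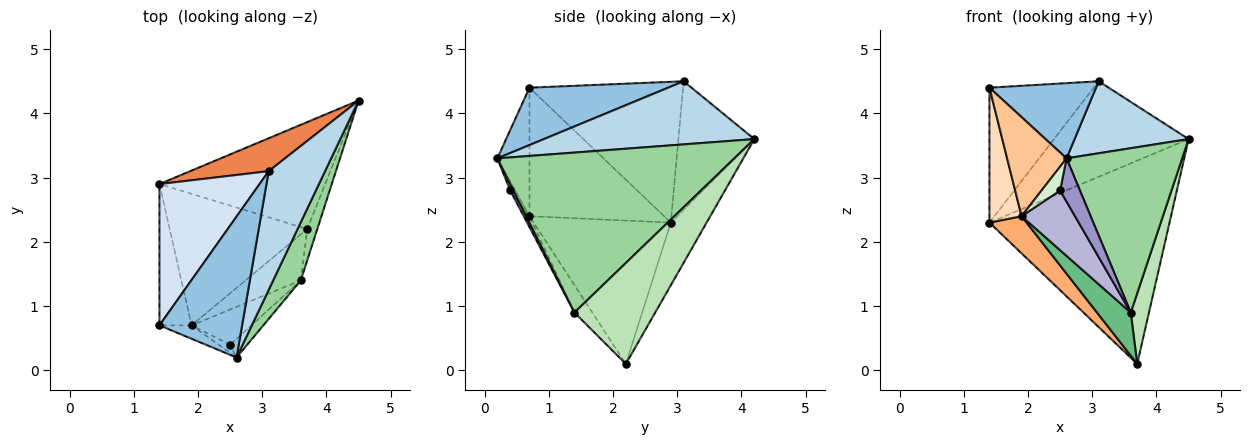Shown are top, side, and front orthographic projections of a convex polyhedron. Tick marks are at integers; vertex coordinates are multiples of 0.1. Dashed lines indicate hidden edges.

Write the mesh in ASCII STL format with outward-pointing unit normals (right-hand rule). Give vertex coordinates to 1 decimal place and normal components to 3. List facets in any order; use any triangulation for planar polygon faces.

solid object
 facet normal -0.173 0.872 -0.458
  outer loop
   vertex 1.4 2.9 2.3
   vertex 4.5 4.2 3.6
   vertex 3.7 2.2 0.1
  endloop
 endfacet
 facet normal 0.522 -0.401 0.752
  outer loop
   vertex 3.1 3.1 4.5
   vertex 1.4 0.7 4.4
   vertex 2.6 0.2 3.3
  endloop
 endfacet
 facet normal 0.691 -0.375 0.618
  outer loop
   vertex 3.1 3.1 4.5
   vertex 2.6 0.2 3.3
   vertex 4.5 4.2 3.6
  endloop
 endfacet
 facet normal -0.713 0.484 0.507
  outer loop
   vertex 3.1 3.1 4.5
   vertex 1.4 2.9 2.3
   vertex 1.4 0.7 4.4
  endloop
 endfacet
 facet normal -0.470 0.834 0.288
  outer loop
   vertex 3.1 3.1 4.5
   vertex 4.5 4.2 3.6
   vertex 1.4 2.9 2.3
  endloop
 endfacet
 facet normal -0.708 -0.192 -0.679
  outer loop
   vertex 1.9 0.7 2.4
   vertex 1.4 2.9 2.3
   vertex 3.7 2.2 0.1
  endloop
 endfacet
 facet normal -0.472 -0.874 -0.118
  outer loop
   vertex 1.9 0.7 2.4
   vertex 2.6 0.2 3.3
   vertex 1.4 0.7 4.4
  endloop
 endfacet
 facet normal -0.945 -0.226 -0.236
  outer loop
   vertex 1.9 0.7 2.4
   vertex 1.4 0.7 4.4
   vertex 1.4 2.9 2.3
  endloop
 endfacet
 facet normal -0.340 -0.643 -0.686
  outer loop
   vertex 3.6 1.4 0.9
   vertex 1.9 0.7 2.4
   vertex 3.7 2.2 0.1
  endloop
 endfacet
 facet normal 0.888 -0.433 0.153
  outer loop
   vertex 3.6 1.4 0.9
   vertex 4.5 4.2 3.6
   vertex 2.6 0.2 3.3
  endloop
 endfacet
 facet normal 0.971 -0.218 -0.097
  outer loop
   vertex 3.6 1.4 0.9
   vertex 3.7 2.2 0.1
   vertex 4.5 4.2 3.6
  endloop
 endfacet
 facet normal -0.247 -0.916 -0.317
  outer loop
   vertex 2.5 0.4 2.8
   vertex 2.6 0.2 3.3
   vertex 1.9 0.7 2.4
  endloop
 endfacet
 facet normal 0.147 -0.908 -0.393
  outer loop
   vertex 2.5 0.4 2.8
   vertex 3.6 1.4 0.9
   vertex 2.6 0.2 3.3
  endloop
 endfacet
 facet normal -0.092 -0.858 -0.505
  outer loop
   vertex 2.5 0.4 2.8
   vertex 1.9 0.7 2.4
   vertex 3.6 1.4 0.9
  endloop
 endfacet
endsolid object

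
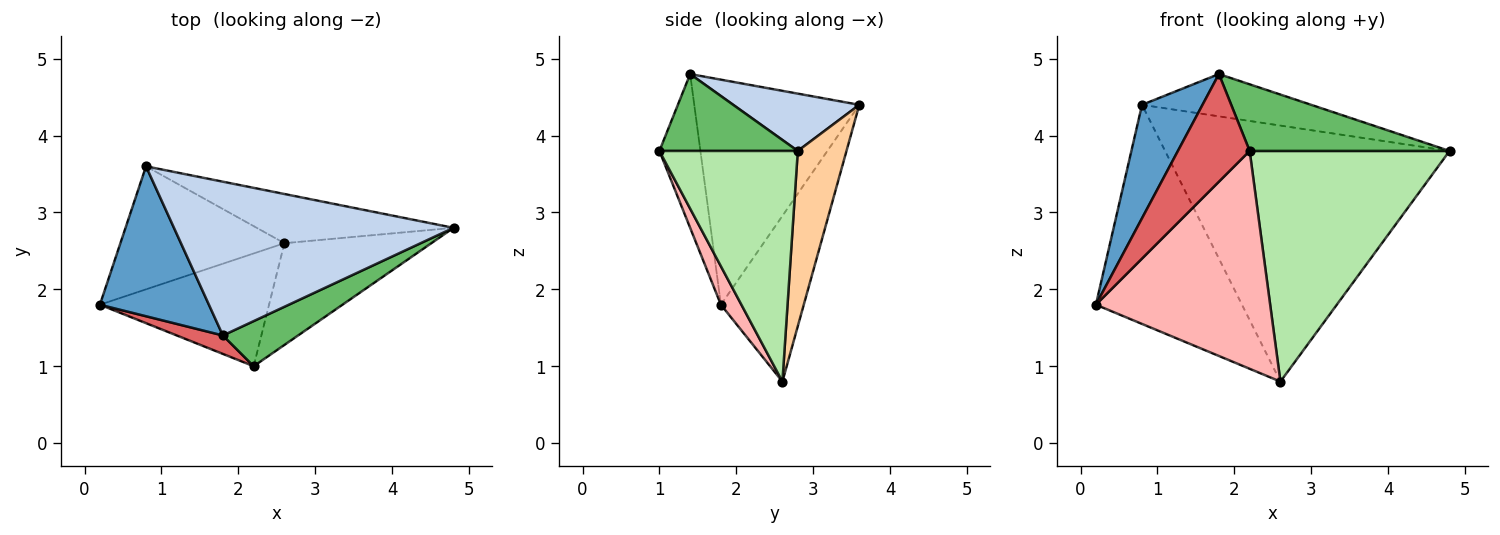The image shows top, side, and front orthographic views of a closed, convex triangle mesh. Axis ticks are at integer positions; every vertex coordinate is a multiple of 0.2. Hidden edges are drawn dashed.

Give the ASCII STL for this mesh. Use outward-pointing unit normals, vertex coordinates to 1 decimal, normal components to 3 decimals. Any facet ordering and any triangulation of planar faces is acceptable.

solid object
 facet normal -0.855 -0.313 0.414
  outer loop
   vertex 1.8 1.4 4.8
   vertex 0.8 3.6 4.4
   vertex 0.2 1.8 1.8
  endloop
 endfacet
 facet normal 0.194 0.260 0.946
  outer loop
   vertex 1.8 1.4 4.8
   vertex 4.8 2.8 3.8
   vertex 0.8 3.6 4.4
  endloop
 endfacet
 facet normal -0.443 0.782 -0.439
  outer loop
   vertex 2.6 2.6 0.8
   vertex 0.2 1.8 1.8
   vertex 0.8 3.6 4.4
  endloop
 endfacet
 facet normal 0.166 0.968 -0.186
  outer loop
   vertex 2.6 2.6 0.8
   vertex 0.8 3.6 4.4
   vertex 4.8 2.8 3.8
  endloop
 endfacet
 facet normal 0.497 -0.718 0.486
  outer loop
   vertex 2.2 1.0 3.8
   vertex 4.8 2.8 3.8
   vertex 1.8 1.4 4.8
  endloop
 endfacet
 facet normal 0.535 -0.773 -0.341
  outer loop
   vertex 2.2 1.0 3.8
   vertex 2.6 2.6 0.8
   vertex 4.8 2.8 3.8
  endloop
 endfacet
 facet normal -0.491 -0.859 0.147
  outer loop
   vertex 2.2 1.0 3.8
   vertex 1.8 1.4 4.8
   vertex 0.2 1.8 1.8
  endloop
 endfacet
 facet normal 0.104 -0.883 -0.457
  outer loop
   vertex 2.2 1.0 3.8
   vertex 0.2 1.8 1.8
   vertex 2.6 2.6 0.8
  endloop
 endfacet
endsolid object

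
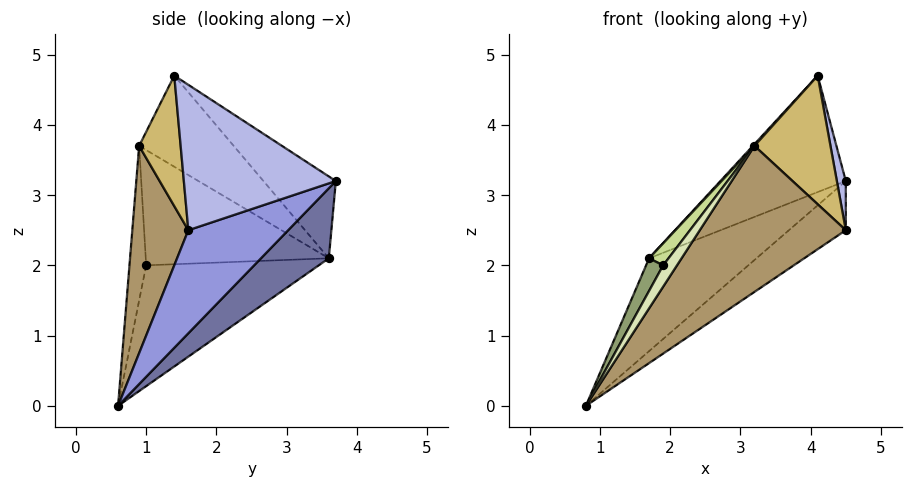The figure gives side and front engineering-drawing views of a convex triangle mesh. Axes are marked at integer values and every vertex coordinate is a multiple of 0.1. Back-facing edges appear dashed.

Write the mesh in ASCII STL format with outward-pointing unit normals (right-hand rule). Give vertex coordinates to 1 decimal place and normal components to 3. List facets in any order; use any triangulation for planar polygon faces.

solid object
 facet normal 0.305 0.483 -0.821
  outer loop
   vertex 1.7 3.6 2.1
   vertex 4.5 3.7 3.2
   vertex 0.8 0.6 0.0
  endloop
 endfacet
 facet normal -0.321 0.556 0.767
  outer loop
   vertex 1.7 3.6 2.1
   vertex 4.1 1.4 4.7
   vertex 4.5 3.7 3.2
  endloop
 endfacet
 facet normal 0.486 0.276 -0.829
  outer loop
   vertex 4.5 1.6 2.5
   vertex 0.8 0.6 0.0
   vertex 4.5 3.7 3.2
  endloop
 endfacet
 facet normal 0.983 -0.058 0.173
  outer loop
   vertex 4.5 1.6 2.5
   vertex 4.5 3.7 3.2
   vertex 4.1 1.4 4.7
  endloop
 endfacet
 facet normal -0.866 -0.086 0.493
  outer loop
   vertex 1.9 1.0 2.0
   vertex 1.7 3.6 2.1
   vertex 0.8 0.6 0.0
  endloop
 endfacet
 facet normal -0.740 -0.013 0.672
  outer loop
   vertex 3.2 0.9 3.7
   vertex 4.1 1.4 4.7
   vertex 1.7 3.6 2.1
  endloop
 endfacet
 facet normal -0.794 -0.084 0.602
  outer loop
   vertex 3.2 0.9 3.7
   vertex 1.7 3.6 2.1
   vertex 1.9 1.0 2.0
  endloop
 endfacet
 facet normal -0.674 -0.559 0.483
  outer loop
   vertex 3.2 0.9 3.7
   vertex 1.9 1.0 2.0
   vertex 0.8 0.6 0.0
  endloop
 endfacet
 facet normal 0.354 -0.922 -0.155
  outer loop
   vertex 3.2 0.9 3.7
   vertex 0.8 0.6 0.0
   vertex 4.5 1.6 2.5
  endloop
 endfacet
 facet normal 0.479 -0.878 0.007
  outer loop
   vertex 3.2 0.9 3.7
   vertex 4.5 1.6 2.5
   vertex 4.1 1.4 4.7
  endloop
 endfacet
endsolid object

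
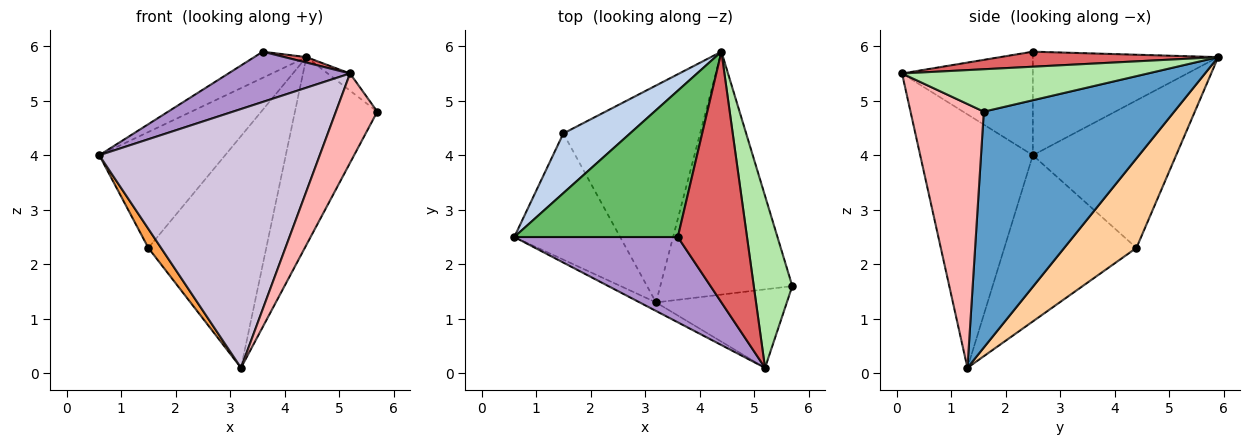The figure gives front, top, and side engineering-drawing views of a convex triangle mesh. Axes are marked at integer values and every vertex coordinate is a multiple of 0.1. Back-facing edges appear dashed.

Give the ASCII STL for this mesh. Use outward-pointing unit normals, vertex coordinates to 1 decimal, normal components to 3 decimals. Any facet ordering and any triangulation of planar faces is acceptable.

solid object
 facet normal 0.816 0.353 -0.457
  outer loop
   vertex 3.2 1.3 0.1
   vertex 4.4 5.9 5.8
   vertex 5.7 1.6 4.8
  endloop
 endfacet
 facet normal -0.711 0.625 0.322
  outer loop
   vertex 1.5 4.4 2.3
   vertex 0.6 2.5 4.0
   vertex 4.4 5.9 5.8
  endloop
 endfacet
 facet normal -0.841 -0.081 -0.536
  outer loop
   vertex 1.5 4.4 2.3
   vertex 3.2 1.3 0.1
   vertex 0.6 2.5 4.0
  endloop
 endfacet
 facet normal 0.408 0.667 -0.624
  outer loop
   vertex 1.5 4.4 2.3
   vertex 4.4 5.9 5.8
   vertex 3.2 1.3 0.1
  endloop
 endfacet
 facet normal -0.529 0.149 0.835
  outer loop
   vertex 3.6 2.5 5.9
   vertex 4.4 5.9 5.8
   vertex 0.6 2.5 4.0
  endloop
 endfacet
 facet normal 0.738 0.067 0.671
  outer loop
   vertex 5.2 0.1 5.5
   vertex 5.7 1.6 4.8
   vertex 4.4 5.9 5.8
  endloop
 endfacet
 facet normal 0.212 -0.021 0.977
  outer loop
   vertex 5.2 0.1 5.5
   vertex 4.4 5.9 5.8
   vertex 3.6 2.5 5.9
  endloop
 endfacet
 facet normal 0.799 -0.451 -0.396
  outer loop
   vertex 5.2 0.1 5.5
   vertex 3.2 1.3 0.1
   vertex 5.7 1.6 4.8
  endloop
 endfacet
 facet normal -0.479 -0.445 0.756
  outer loop
   vertex 5.2 0.1 5.5
   vertex 3.6 2.5 5.9
   vertex 0.6 2.5 4.0
  endloop
 endfacet
 facet normal -0.455 -0.890 -0.029
  outer loop
   vertex 5.2 0.1 5.5
   vertex 0.6 2.5 4.0
   vertex 3.2 1.3 0.1
  endloop
 endfacet
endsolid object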